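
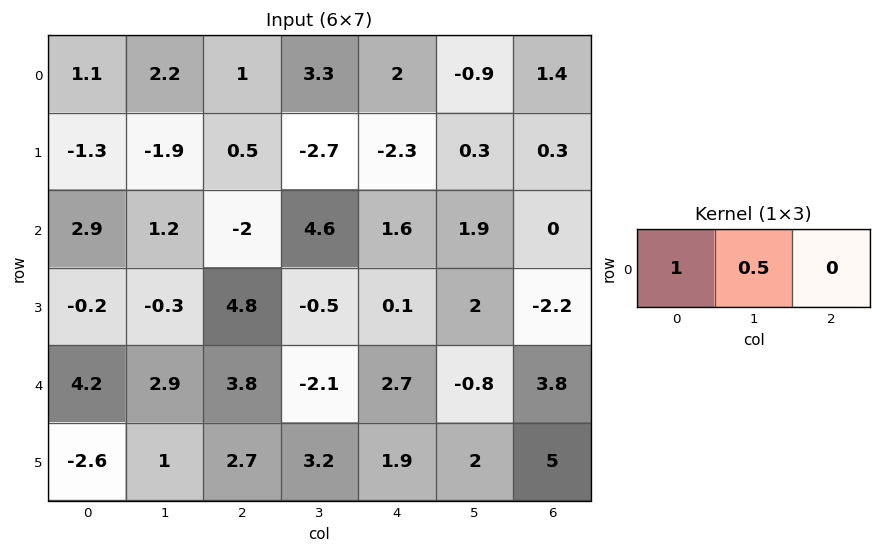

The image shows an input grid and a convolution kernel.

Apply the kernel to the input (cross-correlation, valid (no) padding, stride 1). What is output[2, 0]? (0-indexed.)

The receptive field on the input at this output position is [2.9 1.2 -2]. Elementwise product with the kernel and sum: 2.9·1 + 1.2·0.5.

3.5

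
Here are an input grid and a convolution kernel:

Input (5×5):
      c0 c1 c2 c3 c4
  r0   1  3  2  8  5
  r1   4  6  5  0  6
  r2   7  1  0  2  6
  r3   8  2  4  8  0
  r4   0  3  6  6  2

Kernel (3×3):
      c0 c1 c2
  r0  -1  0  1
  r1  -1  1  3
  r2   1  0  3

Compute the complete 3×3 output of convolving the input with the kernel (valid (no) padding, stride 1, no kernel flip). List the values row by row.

25 11 34
15 25 25
17 48 22

Output[0,0]: The receptive field on the input at this output position is [1 3 2 / 4 6 5 / 7 1 0]. Elementwise product with the kernel and sum: 1·-1 + 2·1 + 4·-1 + 6·1 + 5·3 + 7·1 + 0·3.
Output[0,1]: The receptive field on the input at this output position is [3 2 8 / 6 5 0 / 1 0 2]. Elementwise product with the kernel and sum: 3·-1 + 8·1 + 6·-1 + 5·1 + 0·3 + 1·1 + 2·3.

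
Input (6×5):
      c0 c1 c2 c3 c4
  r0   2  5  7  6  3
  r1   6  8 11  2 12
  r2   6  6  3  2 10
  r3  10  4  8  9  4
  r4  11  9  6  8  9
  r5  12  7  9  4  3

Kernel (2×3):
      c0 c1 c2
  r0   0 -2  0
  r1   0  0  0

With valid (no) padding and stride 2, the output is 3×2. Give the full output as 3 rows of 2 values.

-10 -12
-12 -4
-18 -16

Output[0,0]: The receptive field on the input at this output position is [2 5 7 / 6 8 11]. Elementwise product with the kernel and sum: 5·-2.
Output[0,1]: The receptive field on the input at this output position is [7 6 3 / 11 2 12]. Elementwise product with the kernel and sum: 6·-2.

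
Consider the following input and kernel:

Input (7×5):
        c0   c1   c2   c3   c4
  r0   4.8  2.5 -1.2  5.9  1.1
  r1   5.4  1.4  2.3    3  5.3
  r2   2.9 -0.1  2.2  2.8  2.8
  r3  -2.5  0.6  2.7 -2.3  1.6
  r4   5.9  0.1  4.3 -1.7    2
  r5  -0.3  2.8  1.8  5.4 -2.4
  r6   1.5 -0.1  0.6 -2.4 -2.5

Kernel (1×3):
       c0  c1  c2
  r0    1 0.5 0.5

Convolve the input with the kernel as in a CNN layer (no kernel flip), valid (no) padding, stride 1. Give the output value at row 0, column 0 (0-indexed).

5.45

The receptive field on the input at this output position is [4.8 2.5 -1.2]. Elementwise product with the kernel and sum: 4.8·1 + 2.5·0.5 + -1.2·0.5.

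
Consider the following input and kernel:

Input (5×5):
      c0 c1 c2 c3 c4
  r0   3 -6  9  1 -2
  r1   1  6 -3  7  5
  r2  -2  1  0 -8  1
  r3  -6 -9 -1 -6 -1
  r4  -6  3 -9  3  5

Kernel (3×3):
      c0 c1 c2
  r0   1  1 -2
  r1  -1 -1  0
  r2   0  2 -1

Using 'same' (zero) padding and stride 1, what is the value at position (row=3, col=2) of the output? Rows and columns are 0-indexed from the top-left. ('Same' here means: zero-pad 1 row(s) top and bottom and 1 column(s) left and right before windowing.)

6

The receptive field on the zero-padded input at this output position is [1 0 -8 / -9 -1 -6 / 3 -9 3]. Elementwise product with the kernel and sum: 1·1 + 0·1 + -8·-2 + -9·-1 + -1·-1 + -9·2 + 3·-1.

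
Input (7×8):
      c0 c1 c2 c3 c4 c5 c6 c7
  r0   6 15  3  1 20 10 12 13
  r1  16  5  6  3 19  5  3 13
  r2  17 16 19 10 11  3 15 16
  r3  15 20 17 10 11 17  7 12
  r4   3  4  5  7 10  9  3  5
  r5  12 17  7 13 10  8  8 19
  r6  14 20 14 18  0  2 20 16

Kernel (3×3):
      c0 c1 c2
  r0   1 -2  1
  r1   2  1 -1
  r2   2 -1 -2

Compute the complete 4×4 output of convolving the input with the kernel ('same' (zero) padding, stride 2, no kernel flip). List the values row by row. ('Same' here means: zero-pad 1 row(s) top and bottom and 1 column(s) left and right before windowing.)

Output[0,0]: The receptive field on the zero-padded input at this output position is [0 0 0 / 0 6 15 / 0 16 5]. Elementwise product with the kernel and sum: 0·1 + 0·-2 + 0·1 + 0·2 + 6·1 + 15·-1 + 0·2 + 16·-1 + 5·-2.

-35 30 -11 0
-81 40 -27 20
-57 3 20 1
-13 52 35 19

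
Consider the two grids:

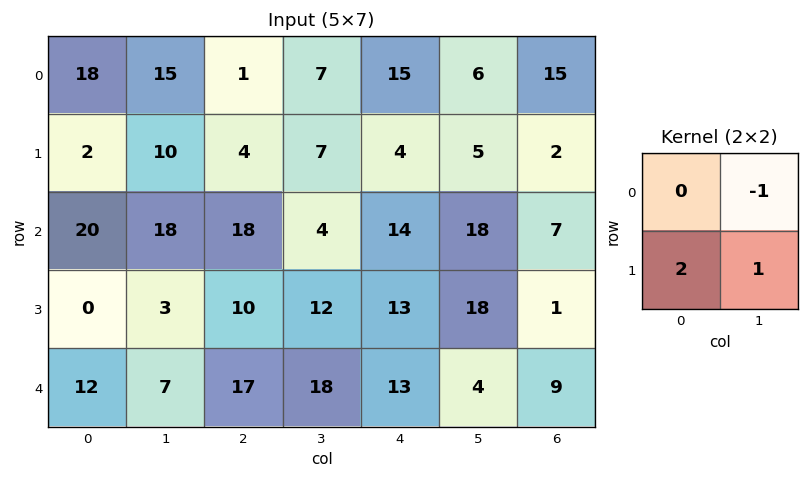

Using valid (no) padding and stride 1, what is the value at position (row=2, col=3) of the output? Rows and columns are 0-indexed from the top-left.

23

The receptive field on the input at this output position is [4 14 / 12 13]. Elementwise product with the kernel and sum: 14·-1 + 12·2 + 13·1.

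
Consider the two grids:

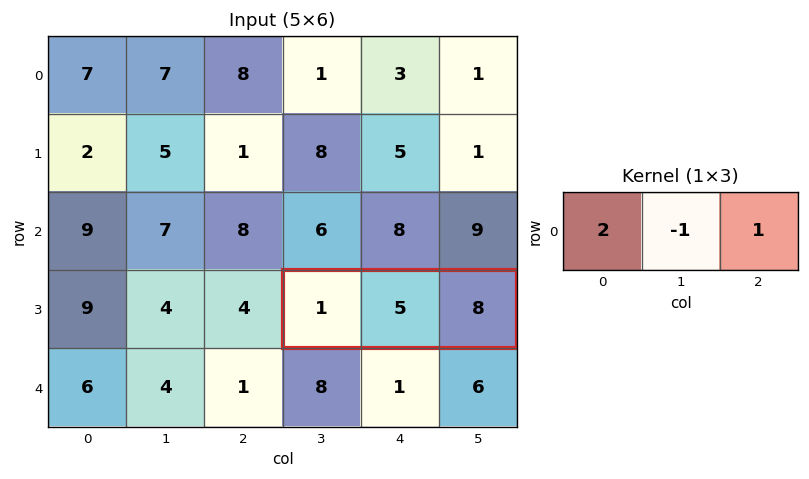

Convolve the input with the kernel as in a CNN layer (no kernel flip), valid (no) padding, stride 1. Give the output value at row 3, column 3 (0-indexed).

The receptive field on the input at this output position is [1 5 8]. Elementwise product with the kernel and sum: 1·2 + 5·-1 + 8·1.

5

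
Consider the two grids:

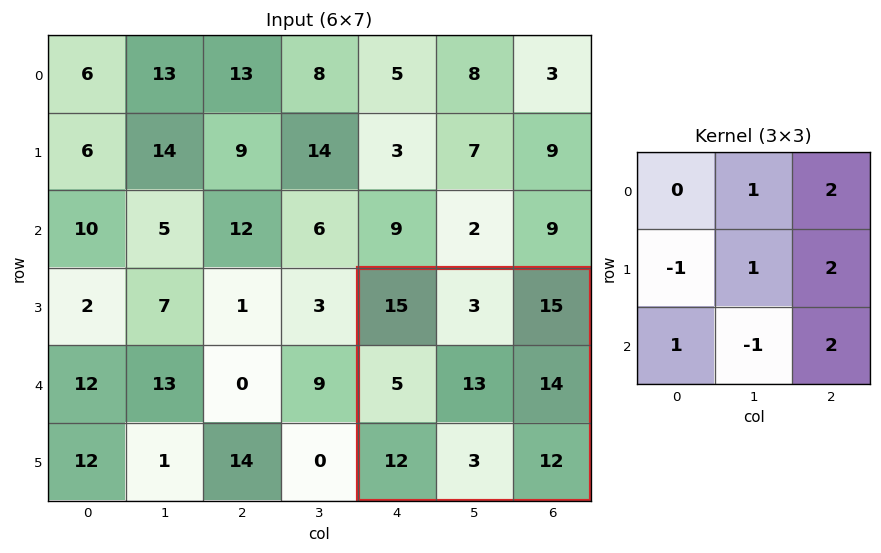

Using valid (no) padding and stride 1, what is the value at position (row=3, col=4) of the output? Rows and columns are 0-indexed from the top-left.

102

The receptive field on the input at this output position is [15 3 15 / 5 13 14 / 12 3 12]. Elementwise product with the kernel and sum: 3·1 + 15·2 + 5·-1 + 13·1 + 14·2 + 12·1 + 3·-1 + 12·2.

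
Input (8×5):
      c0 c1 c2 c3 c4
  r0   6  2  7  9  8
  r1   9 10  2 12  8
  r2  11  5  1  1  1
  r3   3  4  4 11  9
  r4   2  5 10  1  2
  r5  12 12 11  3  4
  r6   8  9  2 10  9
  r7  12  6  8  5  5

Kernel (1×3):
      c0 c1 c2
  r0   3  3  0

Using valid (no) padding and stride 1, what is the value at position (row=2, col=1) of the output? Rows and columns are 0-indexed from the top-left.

18

The receptive field on the input at this output position is [5 1 1]. Elementwise product with the kernel and sum: 5·3 + 1·3.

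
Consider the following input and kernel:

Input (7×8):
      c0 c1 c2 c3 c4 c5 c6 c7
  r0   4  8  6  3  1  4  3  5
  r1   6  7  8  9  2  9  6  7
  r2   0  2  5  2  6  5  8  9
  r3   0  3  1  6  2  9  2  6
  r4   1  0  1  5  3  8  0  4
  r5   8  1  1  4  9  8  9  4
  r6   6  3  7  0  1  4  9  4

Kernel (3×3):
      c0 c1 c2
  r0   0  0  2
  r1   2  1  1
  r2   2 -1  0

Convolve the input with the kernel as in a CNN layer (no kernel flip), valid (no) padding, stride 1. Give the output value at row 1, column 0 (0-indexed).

20

The receptive field on the input at this output position is [6 7 8 / 0 2 5 / 0 3 1]. Elementwise product with the kernel and sum: 8·2 + 0·2 + 2·1 + 5·1 + 0·2 + 3·-1.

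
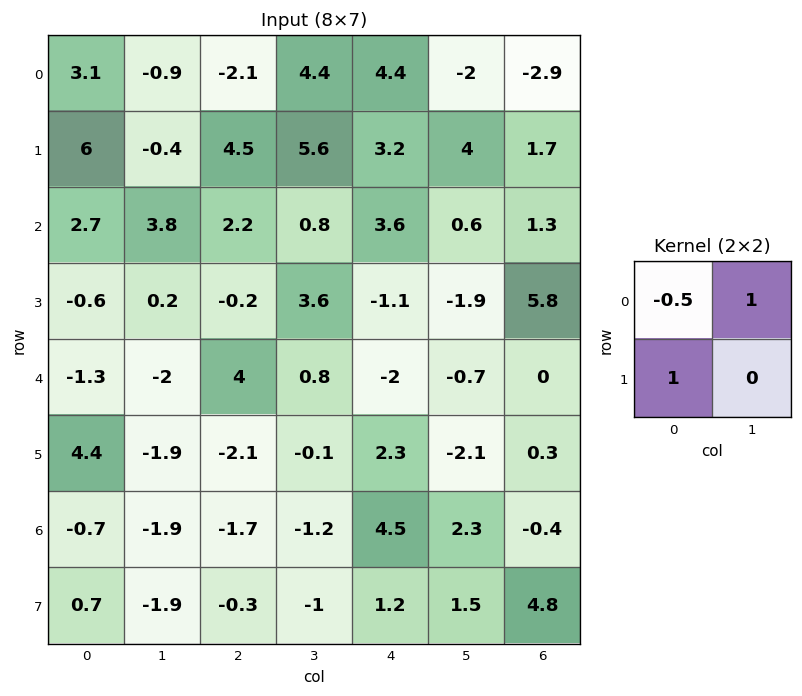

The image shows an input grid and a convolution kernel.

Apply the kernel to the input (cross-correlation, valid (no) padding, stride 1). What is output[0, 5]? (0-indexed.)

The receptive field on the input at this output position is [-2 -2.9 / 4 1.7]. Elementwise product with the kernel and sum: -2·-0.5 + -2.9·1 + 4·1.

2.1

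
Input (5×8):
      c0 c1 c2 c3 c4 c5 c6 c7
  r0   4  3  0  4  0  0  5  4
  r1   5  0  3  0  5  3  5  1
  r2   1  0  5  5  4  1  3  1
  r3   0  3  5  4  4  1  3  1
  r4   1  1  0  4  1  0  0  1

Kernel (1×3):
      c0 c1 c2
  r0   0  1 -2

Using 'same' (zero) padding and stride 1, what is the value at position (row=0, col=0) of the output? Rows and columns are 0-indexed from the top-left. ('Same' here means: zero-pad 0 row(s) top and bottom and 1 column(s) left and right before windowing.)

The receptive field on the zero-padded input at this output position is [0 4 3]. Elementwise product with the kernel and sum: 4·1 + 3·-2.

-2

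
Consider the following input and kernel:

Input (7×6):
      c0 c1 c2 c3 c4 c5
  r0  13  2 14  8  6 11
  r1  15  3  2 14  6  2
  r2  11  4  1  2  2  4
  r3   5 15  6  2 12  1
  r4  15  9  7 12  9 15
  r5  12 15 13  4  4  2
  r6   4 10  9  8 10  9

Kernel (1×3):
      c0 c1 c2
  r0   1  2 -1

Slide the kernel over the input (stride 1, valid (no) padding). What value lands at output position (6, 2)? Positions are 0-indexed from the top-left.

15

The receptive field on the input at this output position is [9 8 10]. Elementwise product with the kernel and sum: 9·1 + 8·2 + 10·-1.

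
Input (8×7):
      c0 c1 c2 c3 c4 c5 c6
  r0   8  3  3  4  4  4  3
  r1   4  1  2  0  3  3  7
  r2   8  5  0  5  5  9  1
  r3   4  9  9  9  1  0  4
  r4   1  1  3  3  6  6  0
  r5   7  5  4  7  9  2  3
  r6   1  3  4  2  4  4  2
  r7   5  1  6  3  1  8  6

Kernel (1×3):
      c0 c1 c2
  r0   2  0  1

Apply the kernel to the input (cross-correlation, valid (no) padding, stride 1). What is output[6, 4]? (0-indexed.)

The receptive field on the input at this output position is [4 4 2]. Elementwise product with the kernel and sum: 4·2 + 2·1.

10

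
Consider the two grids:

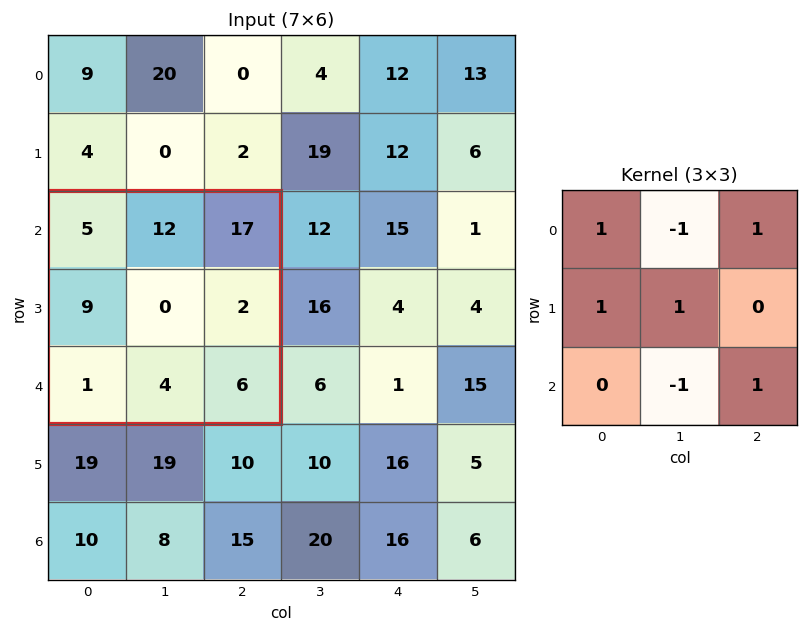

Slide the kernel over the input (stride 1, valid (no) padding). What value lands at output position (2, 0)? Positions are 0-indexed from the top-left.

21

The receptive field on the input at this output position is [5 12 17 / 9 0 2 / 1 4 6]. Elementwise product with the kernel and sum: 5·1 + 12·-1 + 17·1 + 9·1 + 0·1 + 4·-1 + 6·1.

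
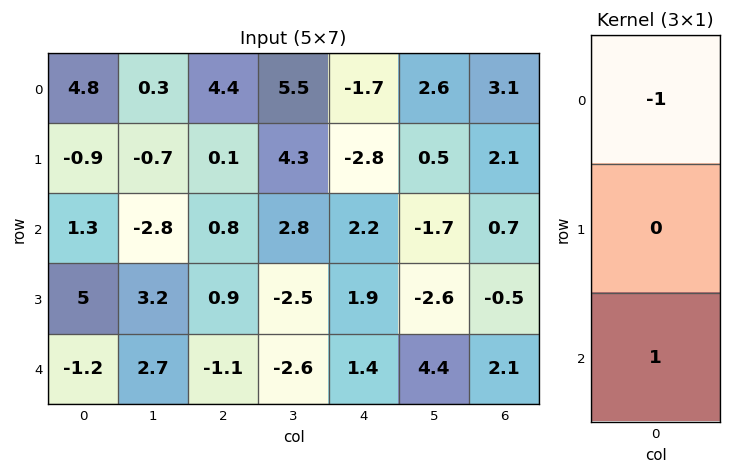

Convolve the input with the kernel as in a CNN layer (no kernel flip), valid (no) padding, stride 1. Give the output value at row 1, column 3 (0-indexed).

-6.8

The receptive field on the input at this output position is [4.3 / 2.8 / -2.5]. Elementwise product with the kernel and sum: 4.3·-1 + -2.5·1.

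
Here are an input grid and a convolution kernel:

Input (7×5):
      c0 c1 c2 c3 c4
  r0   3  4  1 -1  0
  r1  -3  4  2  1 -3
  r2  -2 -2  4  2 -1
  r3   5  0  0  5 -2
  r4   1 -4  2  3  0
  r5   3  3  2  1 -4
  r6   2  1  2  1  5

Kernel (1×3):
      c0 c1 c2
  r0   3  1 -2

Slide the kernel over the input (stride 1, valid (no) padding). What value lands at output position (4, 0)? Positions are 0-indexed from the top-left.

-5

The receptive field on the input at this output position is [1 -4 2]. Elementwise product with the kernel and sum: 1·3 + -4·1 + 2·-2.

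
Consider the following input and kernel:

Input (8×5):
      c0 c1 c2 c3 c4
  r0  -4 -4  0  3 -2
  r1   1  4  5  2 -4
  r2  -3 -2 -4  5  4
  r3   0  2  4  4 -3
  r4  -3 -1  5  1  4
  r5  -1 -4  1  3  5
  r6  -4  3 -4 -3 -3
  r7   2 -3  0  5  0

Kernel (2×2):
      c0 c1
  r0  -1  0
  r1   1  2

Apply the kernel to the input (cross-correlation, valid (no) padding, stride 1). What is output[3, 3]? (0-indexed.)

The receptive field on the input at this output position is [4 -3 / 1 4]. Elementwise product with the kernel and sum: 4·-1 + 1·1 + 4·2.

5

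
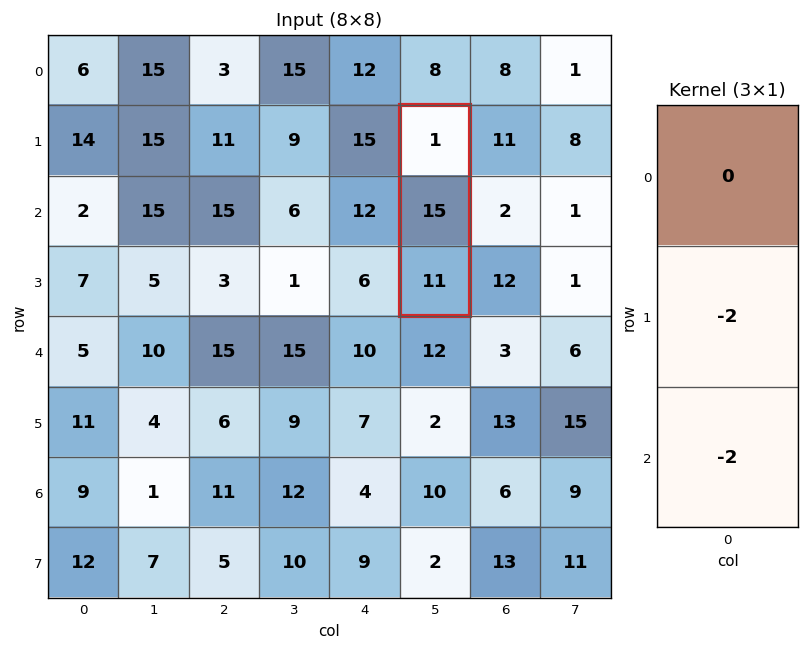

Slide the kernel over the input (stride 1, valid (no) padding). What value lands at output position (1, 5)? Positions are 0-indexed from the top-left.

-52

The receptive field on the input at this output position is [1 / 15 / 11]. Elementwise product with the kernel and sum: 15·-2 + 11·-2.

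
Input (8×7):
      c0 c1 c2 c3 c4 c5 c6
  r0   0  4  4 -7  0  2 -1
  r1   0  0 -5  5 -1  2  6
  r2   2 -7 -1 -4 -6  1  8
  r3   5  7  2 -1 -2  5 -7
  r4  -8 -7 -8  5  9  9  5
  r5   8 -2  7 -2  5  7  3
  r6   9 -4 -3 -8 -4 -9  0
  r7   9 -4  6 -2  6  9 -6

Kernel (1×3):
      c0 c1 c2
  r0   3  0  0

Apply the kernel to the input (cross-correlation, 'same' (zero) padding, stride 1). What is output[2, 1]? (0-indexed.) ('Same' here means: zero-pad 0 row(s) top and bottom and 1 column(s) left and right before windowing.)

The receptive field on the zero-padded input at this output position is [2 -7 -1]. Elementwise product with the kernel and sum: 2·3.

6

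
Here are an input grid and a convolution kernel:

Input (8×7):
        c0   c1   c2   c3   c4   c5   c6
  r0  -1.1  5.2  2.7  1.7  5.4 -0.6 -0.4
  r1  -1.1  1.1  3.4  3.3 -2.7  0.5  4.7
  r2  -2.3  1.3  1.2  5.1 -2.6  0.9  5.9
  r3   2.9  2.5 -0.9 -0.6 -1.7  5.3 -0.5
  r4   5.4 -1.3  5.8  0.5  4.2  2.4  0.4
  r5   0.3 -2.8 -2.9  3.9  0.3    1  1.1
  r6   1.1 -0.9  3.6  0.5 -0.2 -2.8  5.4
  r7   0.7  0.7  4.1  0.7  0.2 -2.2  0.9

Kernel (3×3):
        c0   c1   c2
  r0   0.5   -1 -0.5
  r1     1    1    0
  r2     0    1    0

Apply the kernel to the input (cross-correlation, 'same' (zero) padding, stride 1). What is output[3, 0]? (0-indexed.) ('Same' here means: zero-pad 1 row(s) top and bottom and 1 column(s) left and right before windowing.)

9.95

The receptive field on the zero-padded input at this output position is [0 -2.3 1.3 / 0 2.9 2.5 / 0 5.4 -1.3]. Elementwise product with the kernel and sum: 0·0.5 + -2.3·-1 + 1.3·-0.5 + 0·1 + 2.9·1 + 5.4·1.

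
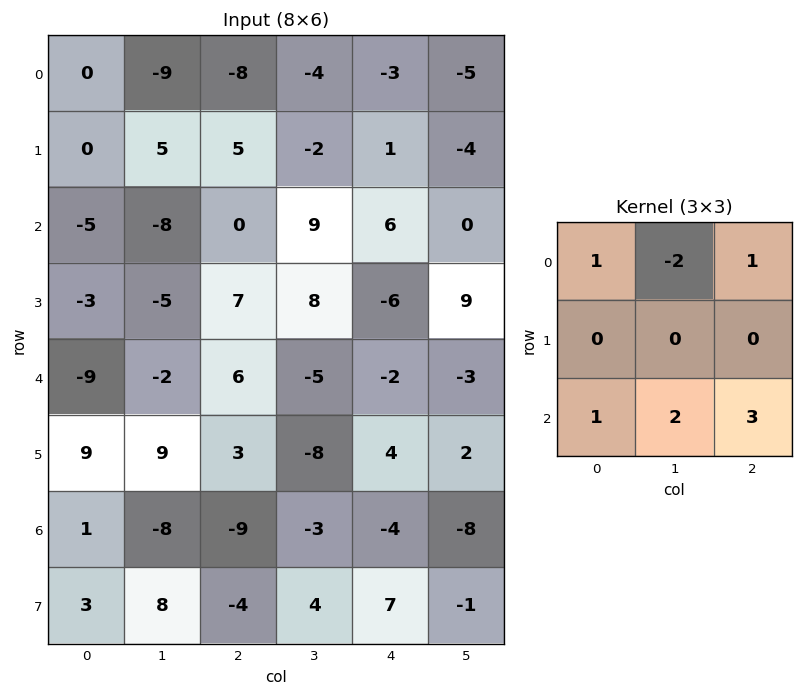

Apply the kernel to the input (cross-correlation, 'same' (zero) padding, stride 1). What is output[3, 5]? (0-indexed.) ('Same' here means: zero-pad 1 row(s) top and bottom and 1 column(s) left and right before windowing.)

-2

The receptive field on the zero-padded input at this output position is [6 0 0 / -6 9 0 / -2 -3 0]. Elementwise product with the kernel and sum: 6·1 + 0·-2 + 0·1 + -2·1 + -3·2 + 0·3.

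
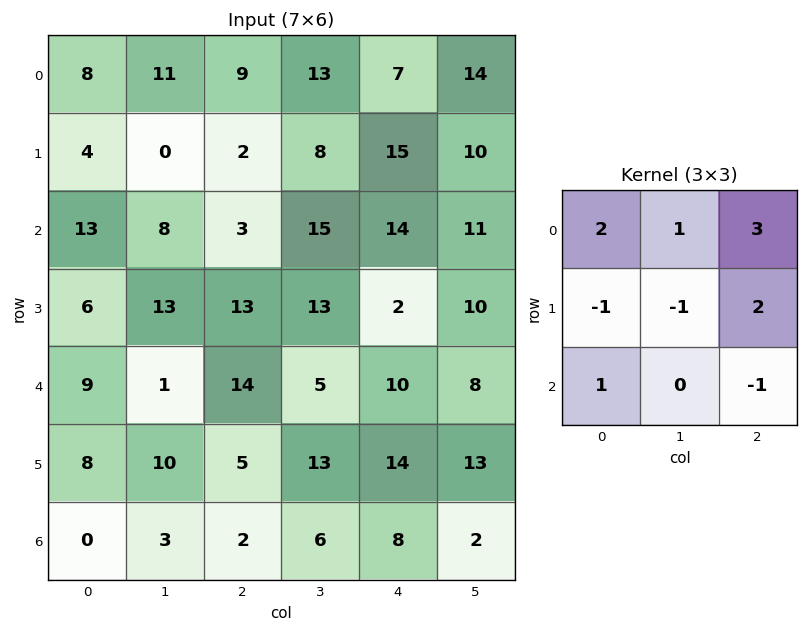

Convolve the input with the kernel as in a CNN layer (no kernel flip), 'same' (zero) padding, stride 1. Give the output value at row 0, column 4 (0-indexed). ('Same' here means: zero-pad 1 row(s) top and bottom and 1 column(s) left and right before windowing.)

6

The receptive field on the zero-padded input at this output position is [0 0 0 / 13 7 14 / 8 15 10]. Elementwise product with the kernel and sum: 0·2 + 0·1 + 0·3 + 13·-1 + 7·-1 + 14·2 + 8·1 + 10·-1.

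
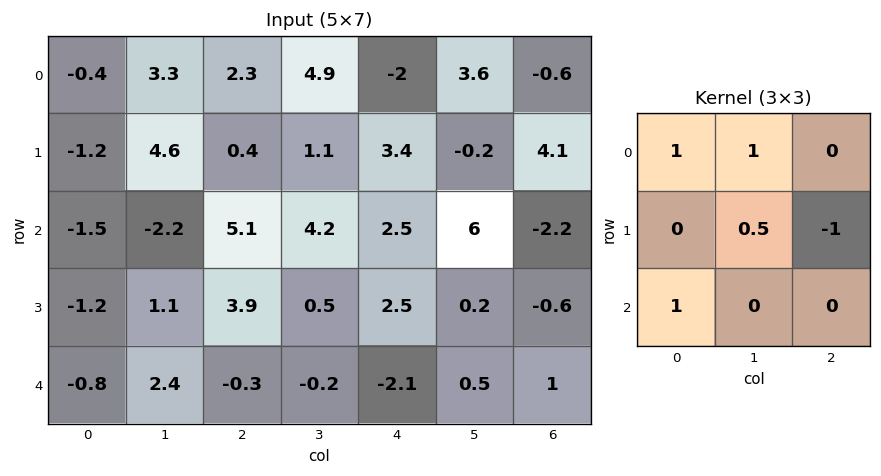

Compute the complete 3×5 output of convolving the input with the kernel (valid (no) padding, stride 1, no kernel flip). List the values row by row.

3.3 2.5 9.45 9 -0.1
-4 4.45 5 0.25 10.9
-7.85 6.75 6.75 7.55 7.1

Output[0,0]: The receptive field on the input at this output position is [-0.4 3.3 2.3 / -1.2 4.6 0.4 / -1.5 -2.2 5.1]. Elementwise product with the kernel and sum: -0.4·1 + 3.3·1 + 4.6·0.5 + 0.4·-1 + -1.5·1.
Output[0,1]: The receptive field on the input at this output position is [3.3 2.3 4.9 / 4.6 0.4 1.1 / -2.2 5.1 4.2]. Elementwise product with the kernel and sum: 3.3·1 + 2.3·1 + 0.4·0.5 + 1.1·-1 + -2.2·1.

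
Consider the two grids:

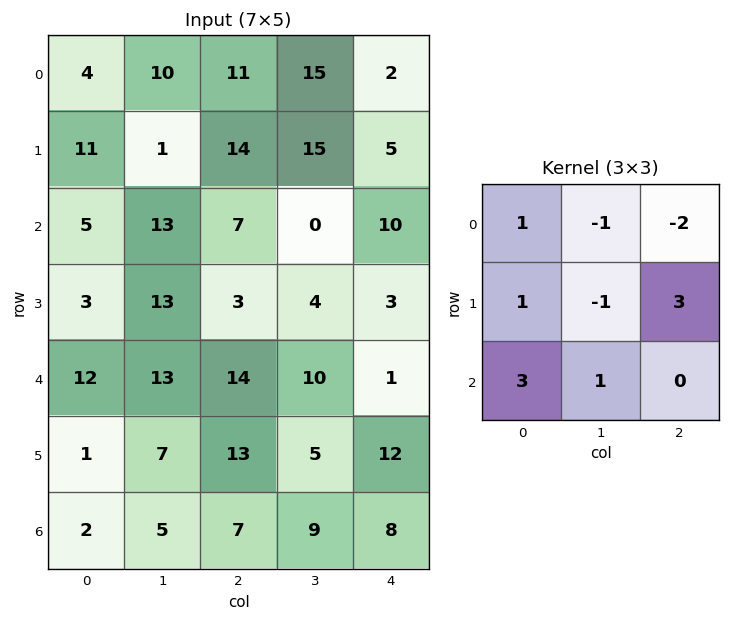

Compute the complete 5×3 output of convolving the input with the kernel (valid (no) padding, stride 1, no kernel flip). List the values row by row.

52 47 27
17 5 39
26 81 47
35 65 44
15 10 76

Output[0,0]: The receptive field on the input at this output position is [4 10 11 / 11 1 14 / 5 13 7]. Elementwise product with the kernel and sum: 4·1 + 10·-1 + 11·-2 + 11·1 + 1·-1 + 14·3 + 5·3 + 13·1.
Output[0,1]: The receptive field on the input at this output position is [10 11 15 / 1 14 15 / 13 7 0]. Elementwise product with the kernel and sum: 10·1 + 11·-1 + 15·-2 + 1·1 + 14·-1 + 15·3 + 13·3 + 7·1.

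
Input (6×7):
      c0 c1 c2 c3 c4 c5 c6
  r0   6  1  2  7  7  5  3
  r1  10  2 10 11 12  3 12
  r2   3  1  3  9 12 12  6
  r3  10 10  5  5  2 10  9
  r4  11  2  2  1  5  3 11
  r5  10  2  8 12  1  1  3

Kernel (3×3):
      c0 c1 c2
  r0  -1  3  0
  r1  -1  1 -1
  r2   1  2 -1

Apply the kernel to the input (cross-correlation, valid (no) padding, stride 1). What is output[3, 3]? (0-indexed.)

15

The receptive field on the input at this output position is [5 2 10 / 1 5 3 / 12 1 1]. Elementwise product with the kernel and sum: 5·-1 + 2·3 + 1·-1 + 5·1 + 3·-1 + 12·1 + 1·2 + 1·-1.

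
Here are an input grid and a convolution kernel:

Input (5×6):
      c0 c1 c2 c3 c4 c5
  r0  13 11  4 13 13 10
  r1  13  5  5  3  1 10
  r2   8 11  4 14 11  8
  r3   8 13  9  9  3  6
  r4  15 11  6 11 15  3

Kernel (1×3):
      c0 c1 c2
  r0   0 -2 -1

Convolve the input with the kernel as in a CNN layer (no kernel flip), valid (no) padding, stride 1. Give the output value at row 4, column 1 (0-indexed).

-23

The receptive field on the input at this output position is [11 6 11]. Elementwise product with the kernel and sum: 6·-2 + 11·-1.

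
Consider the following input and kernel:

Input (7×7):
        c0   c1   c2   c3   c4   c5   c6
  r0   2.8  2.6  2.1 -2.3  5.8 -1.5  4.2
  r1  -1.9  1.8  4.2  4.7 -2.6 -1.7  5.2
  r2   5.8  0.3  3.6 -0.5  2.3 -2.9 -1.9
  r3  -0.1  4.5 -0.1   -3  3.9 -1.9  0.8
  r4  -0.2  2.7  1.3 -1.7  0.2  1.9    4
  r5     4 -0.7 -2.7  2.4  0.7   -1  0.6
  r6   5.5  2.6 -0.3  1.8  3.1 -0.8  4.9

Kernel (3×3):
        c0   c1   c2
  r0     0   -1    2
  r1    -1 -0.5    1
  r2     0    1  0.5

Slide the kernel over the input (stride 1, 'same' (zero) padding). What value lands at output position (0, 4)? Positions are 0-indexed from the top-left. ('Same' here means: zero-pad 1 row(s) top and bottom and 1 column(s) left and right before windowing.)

-5.55

The receptive field on the zero-padded input at this output position is [0 0 0 / -2.3 5.8 -1.5 / 4.7 -2.6 -1.7]. Elementwise product with the kernel and sum: 0·-1 + 0·2 + -2.3·-1 + 5.8·-0.5 + -1.5·1 + -2.6·1 + -1.7·0.5.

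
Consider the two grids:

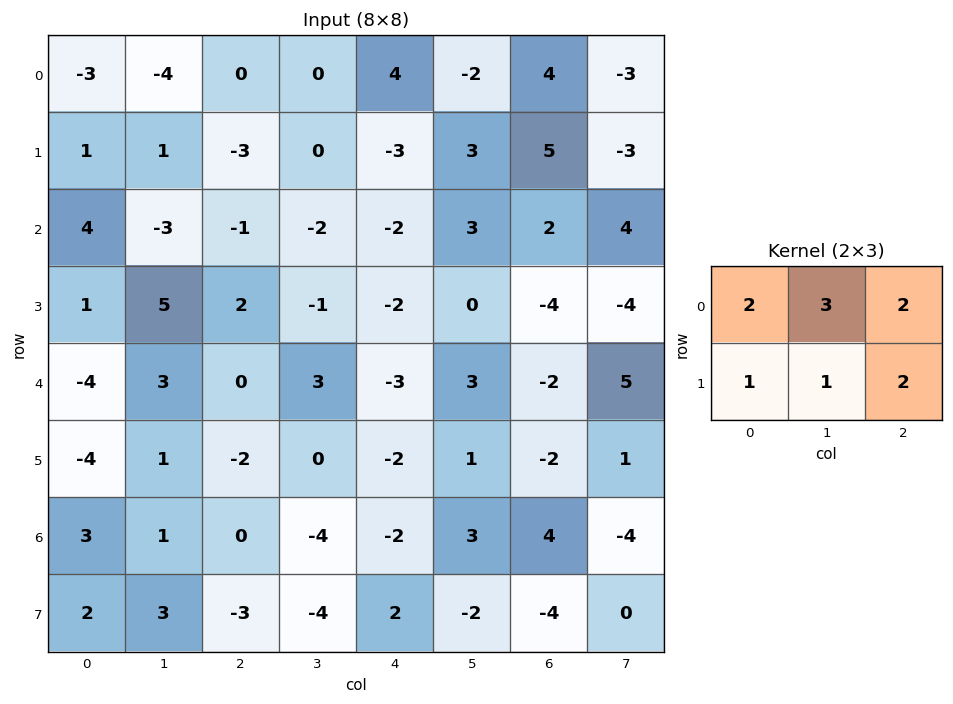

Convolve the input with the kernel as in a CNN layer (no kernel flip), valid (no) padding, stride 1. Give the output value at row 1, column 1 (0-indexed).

-15

The receptive field on the input at this output position is [1 -3 0 / -3 -1 -2]. Elementwise product with the kernel and sum: 1·2 + -3·3 + 0·2 + -3·1 + -1·1 + -2·2.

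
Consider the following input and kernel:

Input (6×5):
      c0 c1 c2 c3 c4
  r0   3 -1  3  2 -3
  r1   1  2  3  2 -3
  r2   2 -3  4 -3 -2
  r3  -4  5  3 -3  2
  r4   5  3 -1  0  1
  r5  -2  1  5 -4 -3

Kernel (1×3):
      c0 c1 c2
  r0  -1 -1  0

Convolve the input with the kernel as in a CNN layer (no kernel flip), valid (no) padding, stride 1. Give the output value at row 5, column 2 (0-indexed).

-1

The receptive field on the input at this output position is [5 -4 -3]. Elementwise product with the kernel and sum: 5·-1 + -4·-1.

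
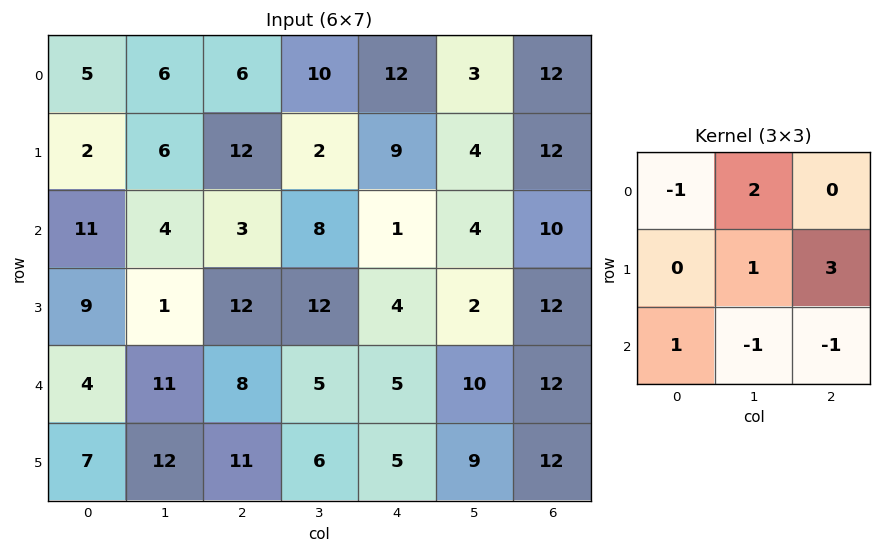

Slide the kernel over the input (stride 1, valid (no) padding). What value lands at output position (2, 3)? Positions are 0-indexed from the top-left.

The receptive field on the input at this output position is [8 1 4 / 12 4 2 / 5 5 10]. Elementwise product with the kernel and sum: 8·-1 + 1·2 + 4·1 + 2·3 + 5·1 + 5·-1 + 10·-1.

-6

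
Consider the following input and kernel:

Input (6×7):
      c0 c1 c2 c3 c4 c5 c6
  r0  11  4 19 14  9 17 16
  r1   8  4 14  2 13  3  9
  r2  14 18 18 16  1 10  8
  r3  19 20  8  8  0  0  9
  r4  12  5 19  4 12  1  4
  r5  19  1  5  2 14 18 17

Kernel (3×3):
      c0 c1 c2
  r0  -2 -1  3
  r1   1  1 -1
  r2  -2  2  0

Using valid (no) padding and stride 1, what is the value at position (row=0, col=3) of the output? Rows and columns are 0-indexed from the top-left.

The receptive field on the input at this output position is [14 9 17 / 2 13 3 / 16 1 10]. Elementwise product with the kernel and sum: 14·-2 + 9·-1 + 17·3 + 2·1 + 13·1 + 3·-1 + 16·-2 + 1·2.

-4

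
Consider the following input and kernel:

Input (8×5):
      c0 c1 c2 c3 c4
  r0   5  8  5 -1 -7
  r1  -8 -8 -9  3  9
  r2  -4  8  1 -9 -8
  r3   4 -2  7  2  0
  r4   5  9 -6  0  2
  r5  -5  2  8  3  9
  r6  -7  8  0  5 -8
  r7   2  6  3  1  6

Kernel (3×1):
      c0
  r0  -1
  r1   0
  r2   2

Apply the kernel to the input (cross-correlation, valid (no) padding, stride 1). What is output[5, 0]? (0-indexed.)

The receptive field on the input at this output position is [-5 / -7 / 2]. Elementwise product with the kernel and sum: -5·-1 + 2·2.

9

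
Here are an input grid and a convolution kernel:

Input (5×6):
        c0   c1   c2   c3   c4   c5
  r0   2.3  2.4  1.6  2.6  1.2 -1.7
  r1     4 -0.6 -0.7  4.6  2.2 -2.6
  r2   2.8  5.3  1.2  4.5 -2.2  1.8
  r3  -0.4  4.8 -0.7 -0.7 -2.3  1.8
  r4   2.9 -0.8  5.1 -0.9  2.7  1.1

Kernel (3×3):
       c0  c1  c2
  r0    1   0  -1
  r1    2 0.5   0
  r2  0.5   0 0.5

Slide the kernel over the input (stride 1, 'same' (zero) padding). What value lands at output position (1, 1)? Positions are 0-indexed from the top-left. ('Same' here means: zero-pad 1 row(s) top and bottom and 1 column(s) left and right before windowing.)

The receptive field on the zero-padded input at this output position is [2.3 2.4 1.6 / 4 -0.6 -0.7 / 2.8 5.3 1.2]. Elementwise product with the kernel and sum: 2.3·1 + 1.6·-1 + 4·2 + -0.6·0.5 + 2.8·0.5 + 1.2·0.5.

10.4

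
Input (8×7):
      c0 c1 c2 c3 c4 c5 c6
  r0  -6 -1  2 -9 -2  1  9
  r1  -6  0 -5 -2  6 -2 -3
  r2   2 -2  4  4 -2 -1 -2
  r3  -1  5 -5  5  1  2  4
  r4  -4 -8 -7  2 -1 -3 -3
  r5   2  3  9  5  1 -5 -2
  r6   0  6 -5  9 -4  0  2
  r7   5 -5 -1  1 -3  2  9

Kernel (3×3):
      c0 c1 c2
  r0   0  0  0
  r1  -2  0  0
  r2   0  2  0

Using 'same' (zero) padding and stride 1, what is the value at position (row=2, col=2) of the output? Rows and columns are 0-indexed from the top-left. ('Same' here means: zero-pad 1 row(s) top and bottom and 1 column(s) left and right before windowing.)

The receptive field on the zero-padded input at this output position is [0 -5 -2 / -2 4 4 / 5 -5 5]. Elementwise product with the kernel and sum: -2·-2 + -5·2.

-6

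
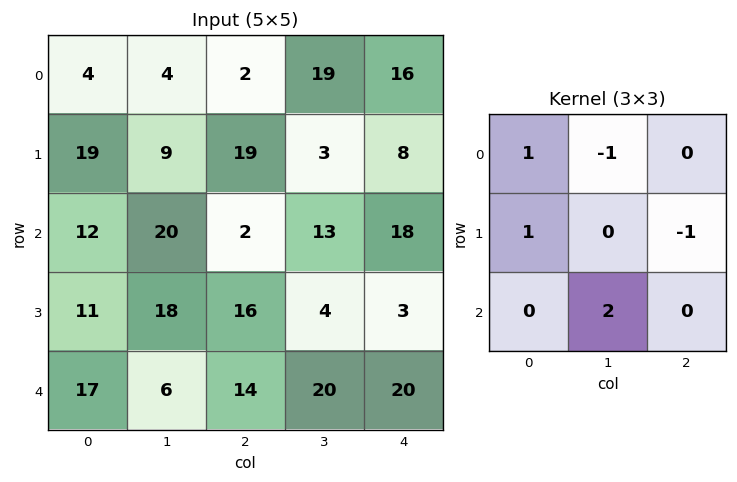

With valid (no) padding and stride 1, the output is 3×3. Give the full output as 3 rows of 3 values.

Output[0,0]: The receptive field on the input at this output position is [4 4 2 / 19 9 19 / 12 20 2]. Elementwise product with the kernel and sum: 4·1 + 4·-1 + 19·1 + 19·-1 + 20·2.

40 12 20
56 29 8
-1 60 42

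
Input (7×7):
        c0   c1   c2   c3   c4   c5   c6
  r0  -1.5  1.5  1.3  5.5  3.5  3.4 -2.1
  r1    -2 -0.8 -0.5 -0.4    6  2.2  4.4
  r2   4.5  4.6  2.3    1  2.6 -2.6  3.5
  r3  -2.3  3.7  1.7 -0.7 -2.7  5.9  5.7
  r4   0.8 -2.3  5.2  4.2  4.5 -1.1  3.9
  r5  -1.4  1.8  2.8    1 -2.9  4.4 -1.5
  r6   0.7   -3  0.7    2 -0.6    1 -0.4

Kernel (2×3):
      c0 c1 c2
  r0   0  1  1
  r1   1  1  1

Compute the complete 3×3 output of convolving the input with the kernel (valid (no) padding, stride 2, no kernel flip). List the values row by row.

Output[0,0]: The receptive field on the input at this output position is [-1.5 1.5 1.3 / -2 -0.8 -0.5]. Elementwise product with the kernel and sum: 1.5·1 + 1.3·1 + -2·1 + -0.8·1 + -0.5·1.
Output[0,1]: The receptive field on the input at this output position is [1.3 5.5 3.5 / -0.5 -0.4 6]. Elementwise product with the kernel and sum: 5.5·1 + 3.5·1 + -0.5·1 + -0.4·1 + 6·1.

-0.5 14.1 13.9
10 1.9 9.8
6.1 9.6 2.8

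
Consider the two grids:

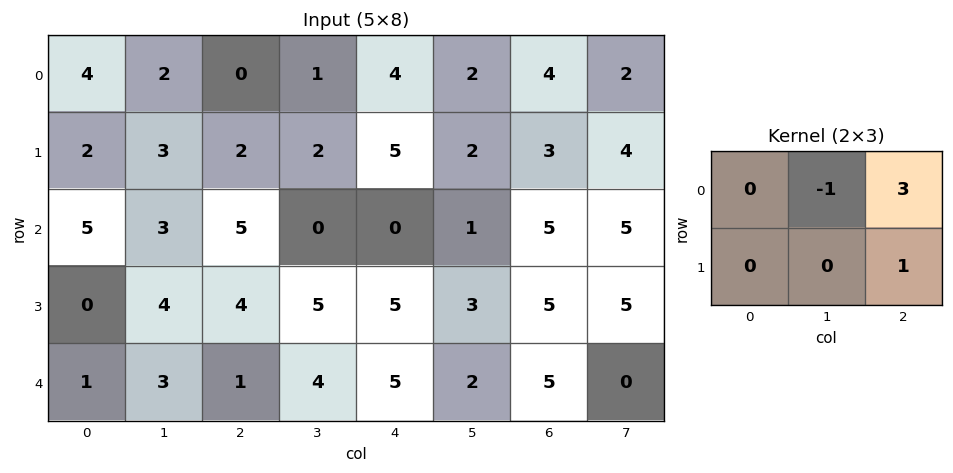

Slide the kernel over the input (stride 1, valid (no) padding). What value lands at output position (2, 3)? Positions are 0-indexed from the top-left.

The receptive field on the input at this output position is [0 0 1 / 5 5 3]. Elementwise product with the kernel and sum: 0·-1 + 1·3 + 3·1.

6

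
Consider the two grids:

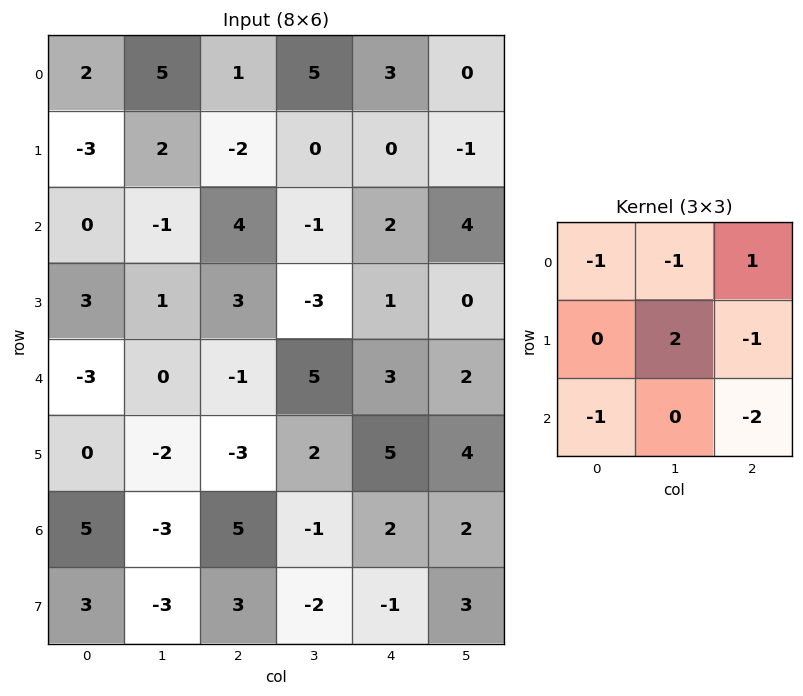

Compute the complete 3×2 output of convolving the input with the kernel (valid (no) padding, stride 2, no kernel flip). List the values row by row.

Output[0,0]: The receptive field on the input at this output position is [2 5 1 / -3 2 -2 / 0 -1 4]. Elementwise product with the kernel and sum: 2·-1 + 5·-1 + 1·1 + 2·2 + -2·-1 + 0·-1 + 4·-2.

-8 -11
9 -13
-14 -11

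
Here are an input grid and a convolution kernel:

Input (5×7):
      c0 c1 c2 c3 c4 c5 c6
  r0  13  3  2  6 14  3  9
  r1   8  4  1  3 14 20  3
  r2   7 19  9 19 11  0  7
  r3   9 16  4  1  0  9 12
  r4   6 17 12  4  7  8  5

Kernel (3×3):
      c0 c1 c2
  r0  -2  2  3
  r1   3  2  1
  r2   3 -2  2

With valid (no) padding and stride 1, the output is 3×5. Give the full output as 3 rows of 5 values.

Output[0,0]: The receptive field on the input at this output position is [13 3 2 / 8 4 1 / 7 19 9]. Elementwise product with the kernel and sum: 13·-2 + 3·2 + 2·3 + 8·3 + 4·2 + 1·1 + 7·3 + 19·-2 + 9·2.
Output[0,1]: The receptive field on the input at this output position is [3 2 6 / 4 1 3 / 19 9 19]. Elementwise product with the kernel and sum: 3·-2 + 2·2 + 6·3 + 4·3 + 1·2 + 3·1 + 19·3 + 9·-2 + 19·2.

20 110 84 117 137
66 139 132 182 67
122 129 109 10 44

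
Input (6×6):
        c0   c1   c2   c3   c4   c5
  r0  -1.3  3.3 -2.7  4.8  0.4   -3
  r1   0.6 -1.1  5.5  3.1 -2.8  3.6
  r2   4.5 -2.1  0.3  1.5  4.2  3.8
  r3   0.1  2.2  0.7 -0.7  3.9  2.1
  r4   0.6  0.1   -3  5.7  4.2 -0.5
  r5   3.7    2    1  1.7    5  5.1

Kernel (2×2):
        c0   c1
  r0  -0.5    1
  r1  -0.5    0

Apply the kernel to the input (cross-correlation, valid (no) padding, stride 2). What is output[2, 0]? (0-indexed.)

The receptive field on the input at this output position is [0.6 0.1 / 3.7 2]. Elementwise product with the kernel and sum: 0.6·-0.5 + 0.1·1 + 3.7·-0.5.

-2.05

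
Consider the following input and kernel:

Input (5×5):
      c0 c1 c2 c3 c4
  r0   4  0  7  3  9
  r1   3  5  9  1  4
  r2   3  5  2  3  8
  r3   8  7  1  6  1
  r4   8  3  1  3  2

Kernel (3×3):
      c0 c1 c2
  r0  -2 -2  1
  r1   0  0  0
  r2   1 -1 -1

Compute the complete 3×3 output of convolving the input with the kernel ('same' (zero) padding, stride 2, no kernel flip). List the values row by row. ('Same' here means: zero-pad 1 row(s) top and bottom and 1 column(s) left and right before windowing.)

Output[0,0]: The receptive field on the zero-padded input at this output position is [0 0 0 / 0 4 0 / 0 3 5]. Elementwise product with the kernel and sum: 0·-2 + 0·-2 + 0·1 + 0·1 + 3·-1 + 5·-1.
Output[0,1]: The receptive field on the zero-padded input at this output position is [0 0 0 / 0 7 3 / 5 9 1]. Elementwise product with the kernel and sum: 0·-2 + 0·-2 + 0·1 + 5·1 + 9·-1 + 1·-1.

-8 -5 -3
-16 -27 -5
-9 -10 -14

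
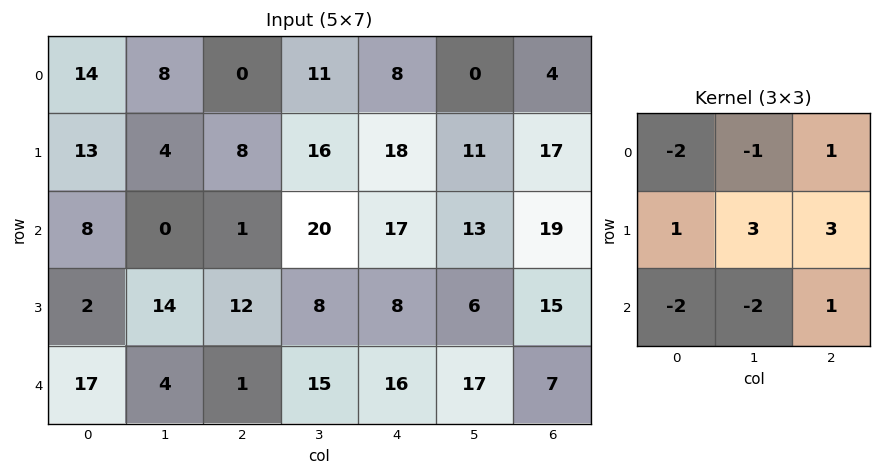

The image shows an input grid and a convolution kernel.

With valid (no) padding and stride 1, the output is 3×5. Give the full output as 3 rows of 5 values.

Output[0,0]: The receptive field on the input at this output position is [14 8 0 / 13 4 8 / 8 0 1]. Elementwise product with the kernel and sum: 14·-2 + 8·-1 + 0·1 + 13·1 + 4·3 + 8·3 + 8·-2 + 0·-2 + 1·1.

-2 89 82 12 49
-31 19 66 45 70
24 98 39 -39 -16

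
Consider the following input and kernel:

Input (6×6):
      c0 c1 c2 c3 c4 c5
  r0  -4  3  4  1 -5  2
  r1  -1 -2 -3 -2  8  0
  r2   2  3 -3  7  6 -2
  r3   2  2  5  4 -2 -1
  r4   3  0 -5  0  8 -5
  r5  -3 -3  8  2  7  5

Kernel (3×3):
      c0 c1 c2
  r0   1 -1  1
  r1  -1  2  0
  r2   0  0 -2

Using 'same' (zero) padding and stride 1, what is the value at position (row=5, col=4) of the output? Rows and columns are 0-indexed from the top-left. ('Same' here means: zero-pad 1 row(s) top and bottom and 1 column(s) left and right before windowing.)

The receptive field on the zero-padded input at this output position is [0 8 -5 / 2 7 5 / 0 0 0]. Elementwise product with the kernel and sum: 0·1 + 8·-1 + -5·1 + 2·-1 + 7·2 + 0·-2.

-1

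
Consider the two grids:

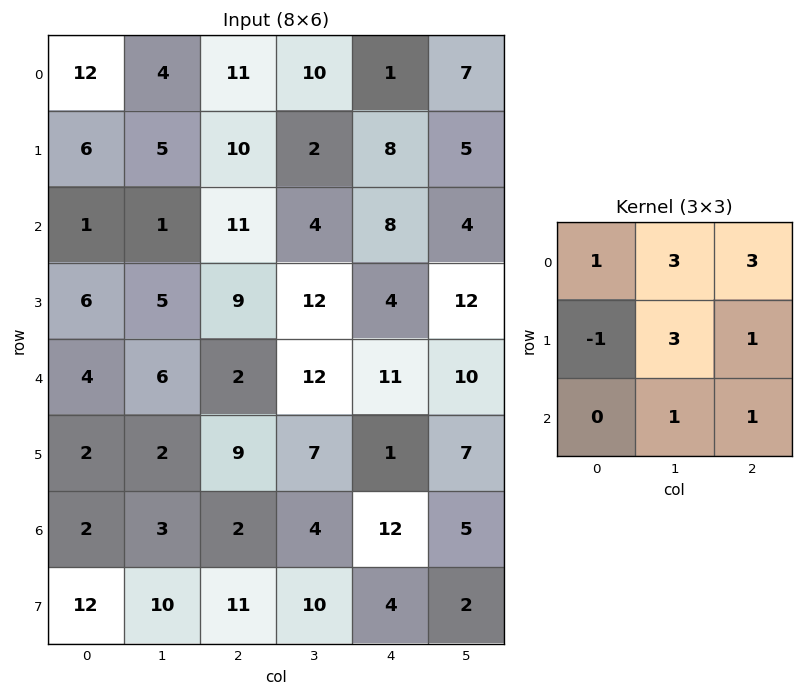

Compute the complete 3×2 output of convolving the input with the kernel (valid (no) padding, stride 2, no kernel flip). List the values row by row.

88 60
63 101
46 100

Output[0,0]: The receptive field on the input at this output position is [12 4 11 / 6 5 10 / 1 1 11]. Elementwise product with the kernel and sum: 12·1 + 4·3 + 11·3 + 6·-1 + 5·3 + 10·1 + 1·1 + 11·1.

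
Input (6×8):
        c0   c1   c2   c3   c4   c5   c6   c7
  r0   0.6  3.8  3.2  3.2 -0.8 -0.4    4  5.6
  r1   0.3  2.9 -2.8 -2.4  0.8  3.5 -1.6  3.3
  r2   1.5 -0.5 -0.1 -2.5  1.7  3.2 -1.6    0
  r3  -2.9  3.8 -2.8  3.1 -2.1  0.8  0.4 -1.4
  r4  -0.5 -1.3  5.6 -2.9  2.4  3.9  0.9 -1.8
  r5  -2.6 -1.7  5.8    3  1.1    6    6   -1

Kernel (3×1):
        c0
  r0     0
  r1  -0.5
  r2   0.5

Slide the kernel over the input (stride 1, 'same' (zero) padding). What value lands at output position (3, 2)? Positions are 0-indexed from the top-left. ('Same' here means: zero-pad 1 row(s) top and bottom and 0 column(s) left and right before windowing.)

4.2

The receptive field on the zero-padded input at this output position is [-0.1 / -2.8 / 5.6]. Elementwise product with the kernel and sum: -2.8·-0.5 + 5.6·0.5.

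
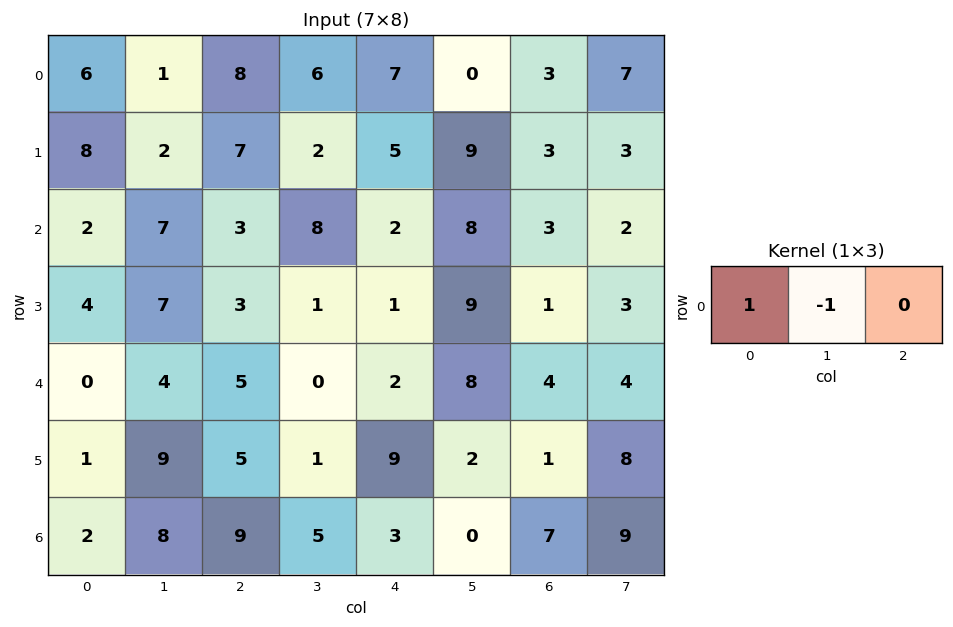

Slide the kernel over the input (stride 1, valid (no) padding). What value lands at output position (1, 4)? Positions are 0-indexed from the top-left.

The receptive field on the input at this output position is [5 9 3]. Elementwise product with the kernel and sum: 5·1 + 9·-1.

-4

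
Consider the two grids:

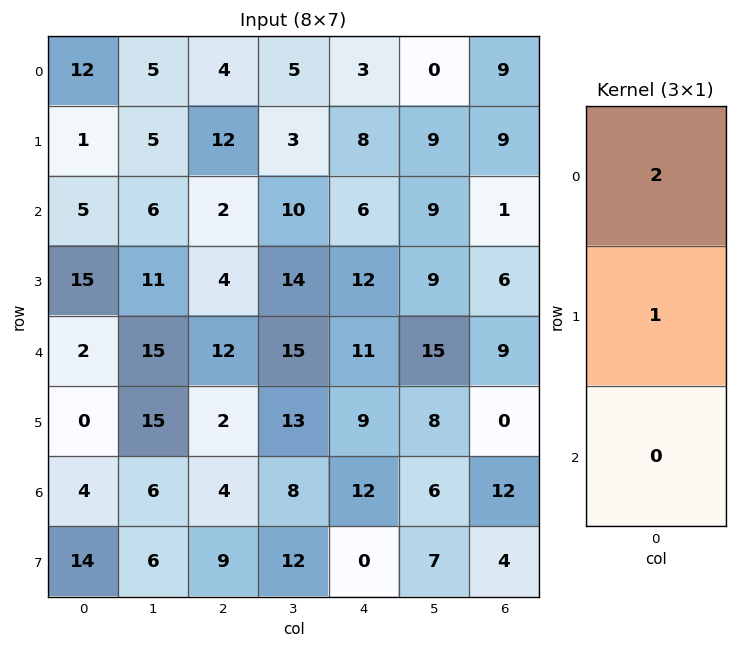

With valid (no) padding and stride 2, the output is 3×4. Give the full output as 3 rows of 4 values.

25 20 14 27
25 8 24 8
4 26 31 18

Output[0,0]: The receptive field on the input at this output position is [12 / 1 / 5]. Elementwise product with the kernel and sum: 12·2 + 1·1.
Output[0,1]: The receptive field on the input at this output position is [4 / 12 / 2]. Elementwise product with the kernel and sum: 4·2 + 12·1.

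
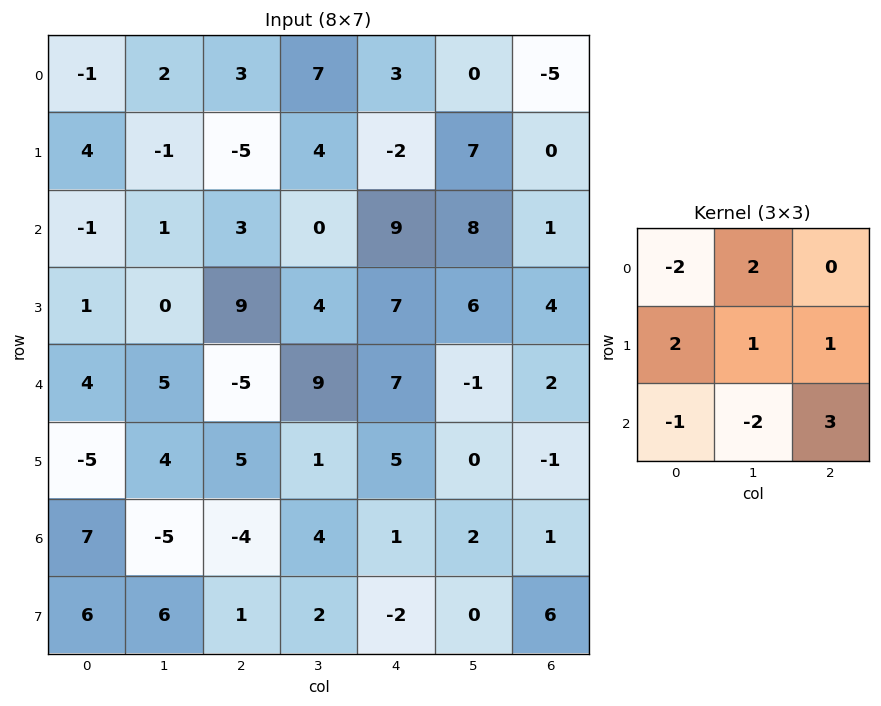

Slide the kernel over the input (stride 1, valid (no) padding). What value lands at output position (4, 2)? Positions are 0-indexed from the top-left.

The receptive field on the input at this output position is [-5 9 7 / 5 1 5 / -4 4 1]. Elementwise product with the kernel and sum: -5·-2 + 9·2 + 5·2 + 1·1 + 5·1 + -4·-1 + 4·-2 + 1·3.

43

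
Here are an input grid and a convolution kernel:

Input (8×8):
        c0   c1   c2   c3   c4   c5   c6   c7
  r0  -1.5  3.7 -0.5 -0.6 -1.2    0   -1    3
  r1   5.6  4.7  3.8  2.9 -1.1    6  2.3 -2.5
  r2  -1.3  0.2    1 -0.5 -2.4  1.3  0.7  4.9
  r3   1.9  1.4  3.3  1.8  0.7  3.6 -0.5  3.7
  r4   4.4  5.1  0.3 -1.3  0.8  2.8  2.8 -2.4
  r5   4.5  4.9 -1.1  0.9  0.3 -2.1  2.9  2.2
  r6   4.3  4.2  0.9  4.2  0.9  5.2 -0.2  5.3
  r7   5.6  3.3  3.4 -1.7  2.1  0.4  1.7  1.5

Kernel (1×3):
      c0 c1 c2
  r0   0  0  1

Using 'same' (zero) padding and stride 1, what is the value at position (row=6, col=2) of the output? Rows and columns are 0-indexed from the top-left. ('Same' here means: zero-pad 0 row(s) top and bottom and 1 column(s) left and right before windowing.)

4.2

The receptive field on the zero-padded input at this output position is [4.2 0.9 4.2]. Elementwise product with the kernel and sum: 4.2·1.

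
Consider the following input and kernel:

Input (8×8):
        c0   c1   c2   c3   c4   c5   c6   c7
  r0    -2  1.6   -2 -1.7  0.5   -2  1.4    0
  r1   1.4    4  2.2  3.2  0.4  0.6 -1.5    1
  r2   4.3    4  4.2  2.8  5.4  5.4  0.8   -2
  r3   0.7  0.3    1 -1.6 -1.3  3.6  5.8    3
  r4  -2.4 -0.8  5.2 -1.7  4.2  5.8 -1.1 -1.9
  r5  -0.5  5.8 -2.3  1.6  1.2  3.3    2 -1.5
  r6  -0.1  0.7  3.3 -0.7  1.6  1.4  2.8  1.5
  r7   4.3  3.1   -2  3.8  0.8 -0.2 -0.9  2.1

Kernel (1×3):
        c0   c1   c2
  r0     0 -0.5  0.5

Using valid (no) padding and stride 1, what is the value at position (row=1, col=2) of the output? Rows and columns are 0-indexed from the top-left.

-1.4

The receptive field on the input at this output position is [2.2 3.2 0.4]. Elementwise product with the kernel and sum: 3.2·-0.5 + 0.4·0.5.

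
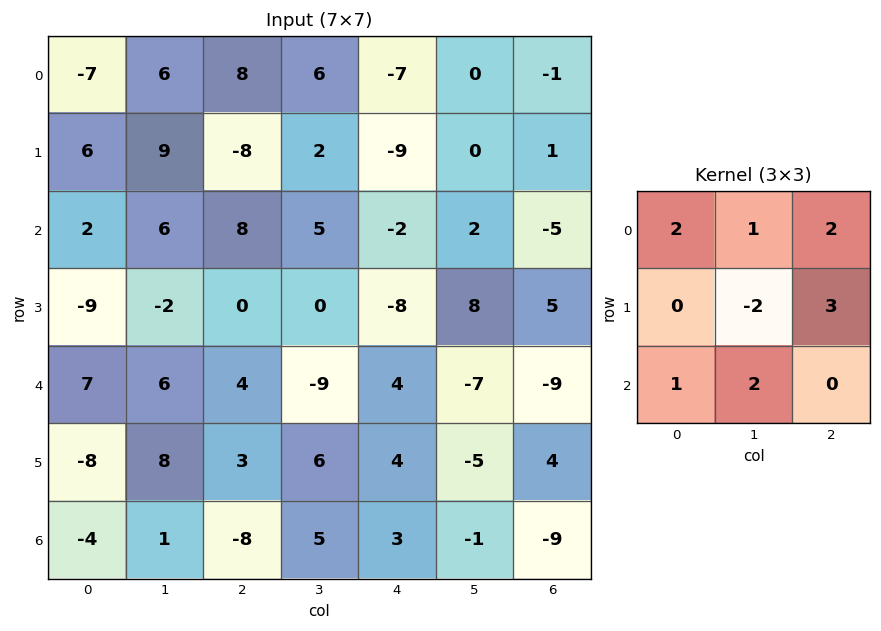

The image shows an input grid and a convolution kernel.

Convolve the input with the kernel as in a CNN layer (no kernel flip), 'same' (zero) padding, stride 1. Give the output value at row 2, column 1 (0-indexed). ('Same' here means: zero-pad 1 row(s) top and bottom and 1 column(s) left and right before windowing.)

The receptive field on the zero-padded input at this output position is [6 9 -8 / 2 6 8 / -9 -2 0]. Elementwise product with the kernel and sum: 6·2 + 9·1 + -8·2 + 6·-2 + 8·3 + -9·1 + -2·2.

4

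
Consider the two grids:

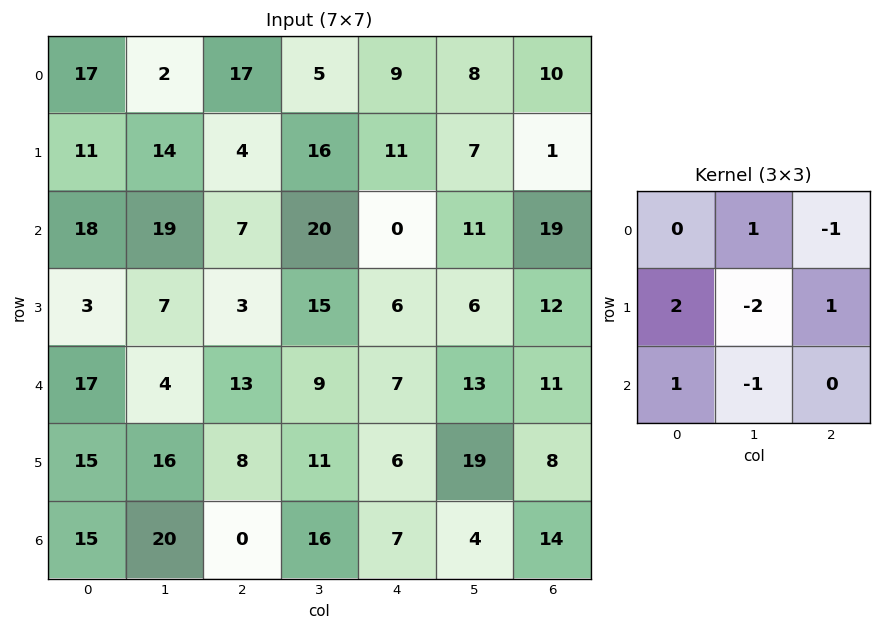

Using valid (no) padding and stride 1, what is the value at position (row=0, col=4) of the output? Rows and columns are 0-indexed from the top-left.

The receptive field on the input at this output position is [9 8 10 / 11 7 1 / 0 11 19]. Elementwise product with the kernel and sum: 8·1 + 10·-1 + 11·2 + 7·-2 + 1·1 + 0·1 + 11·-1.

-4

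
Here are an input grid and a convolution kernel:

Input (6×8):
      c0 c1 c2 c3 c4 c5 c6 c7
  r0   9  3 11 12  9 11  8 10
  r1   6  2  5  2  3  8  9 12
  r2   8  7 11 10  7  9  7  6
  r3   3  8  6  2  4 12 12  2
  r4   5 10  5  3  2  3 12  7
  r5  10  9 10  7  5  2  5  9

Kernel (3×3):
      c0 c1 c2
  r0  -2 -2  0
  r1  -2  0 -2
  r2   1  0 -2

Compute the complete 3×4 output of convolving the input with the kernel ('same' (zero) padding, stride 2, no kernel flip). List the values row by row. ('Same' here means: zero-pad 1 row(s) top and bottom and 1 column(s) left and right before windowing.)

Output[0,0]: The receptive field on the zero-padded input at this output position is [0 0 0 / 0 9 3 / 0 6 2]. Elementwise product with the kernel and sum: 0·-2 + 0·-2 + 0·-2 + 3·-2 + 0·1 + 2·-2.

-10 -32 -60 -58
-42 -44 -70 -56
-44 -59 -21 -84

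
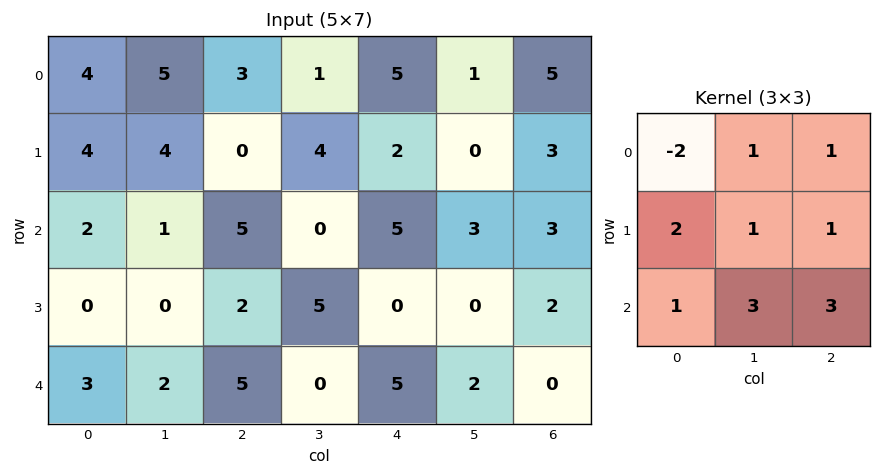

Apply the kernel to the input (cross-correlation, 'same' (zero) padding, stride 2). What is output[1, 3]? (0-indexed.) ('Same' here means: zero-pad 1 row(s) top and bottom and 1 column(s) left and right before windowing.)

The receptive field on the zero-padded input at this output position is [0 3 0 / 3 3 0 / 0 2 0]. Elementwise product with the kernel and sum: 0·-2 + 3·1 + 0·1 + 3·2 + 3·1 + 0·1 + 0·1 + 2·3 + 0·3.

18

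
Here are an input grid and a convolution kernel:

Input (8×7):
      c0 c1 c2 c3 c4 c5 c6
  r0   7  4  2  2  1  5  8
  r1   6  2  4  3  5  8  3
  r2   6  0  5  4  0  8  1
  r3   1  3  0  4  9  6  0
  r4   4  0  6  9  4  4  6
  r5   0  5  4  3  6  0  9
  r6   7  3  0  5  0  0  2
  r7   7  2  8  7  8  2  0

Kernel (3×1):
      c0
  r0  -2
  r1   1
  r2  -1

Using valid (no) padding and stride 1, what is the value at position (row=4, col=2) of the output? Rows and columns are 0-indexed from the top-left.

-8

The receptive field on the input at this output position is [6 / 4 / 0]. Elementwise product with the kernel and sum: 6·-2 + 4·1 + 0·-1.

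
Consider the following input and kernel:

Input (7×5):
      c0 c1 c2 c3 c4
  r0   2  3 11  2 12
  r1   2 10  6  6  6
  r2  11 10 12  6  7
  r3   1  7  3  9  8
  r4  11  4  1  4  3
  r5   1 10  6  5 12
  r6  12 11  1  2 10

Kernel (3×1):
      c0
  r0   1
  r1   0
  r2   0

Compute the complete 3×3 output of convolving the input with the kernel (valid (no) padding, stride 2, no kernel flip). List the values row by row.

Output[0,0]: The receptive field on the input at this output position is [2 / 2 / 11]. Elementwise product with the kernel and sum: 2·1.
Output[0,1]: The receptive field on the input at this output position is [11 / 6 / 12]. Elementwise product with the kernel and sum: 11·1.

2 11 12
11 12 7
11 1 3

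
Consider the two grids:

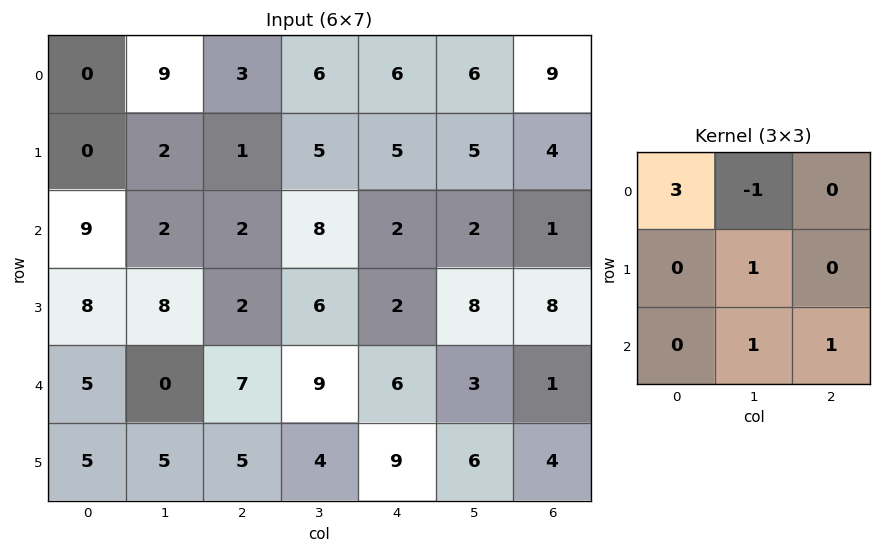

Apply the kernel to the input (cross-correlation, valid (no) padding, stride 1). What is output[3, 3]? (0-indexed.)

The receptive field on the input at this output position is [6 2 8 / 9 6 3 / 4 9 6]. Elementwise product with the kernel and sum: 6·3 + 2·-1 + 6·1 + 9·1 + 6·1.

37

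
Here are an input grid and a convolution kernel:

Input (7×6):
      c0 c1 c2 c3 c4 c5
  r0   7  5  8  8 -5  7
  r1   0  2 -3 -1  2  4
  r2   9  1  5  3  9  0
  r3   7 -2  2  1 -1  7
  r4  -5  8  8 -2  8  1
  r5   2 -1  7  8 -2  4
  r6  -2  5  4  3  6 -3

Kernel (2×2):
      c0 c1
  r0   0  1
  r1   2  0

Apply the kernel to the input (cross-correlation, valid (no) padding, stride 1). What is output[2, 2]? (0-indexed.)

The receptive field on the input at this output position is [5 3 / 2 1]. Elementwise product with the kernel and sum: 3·1 + 2·2.

7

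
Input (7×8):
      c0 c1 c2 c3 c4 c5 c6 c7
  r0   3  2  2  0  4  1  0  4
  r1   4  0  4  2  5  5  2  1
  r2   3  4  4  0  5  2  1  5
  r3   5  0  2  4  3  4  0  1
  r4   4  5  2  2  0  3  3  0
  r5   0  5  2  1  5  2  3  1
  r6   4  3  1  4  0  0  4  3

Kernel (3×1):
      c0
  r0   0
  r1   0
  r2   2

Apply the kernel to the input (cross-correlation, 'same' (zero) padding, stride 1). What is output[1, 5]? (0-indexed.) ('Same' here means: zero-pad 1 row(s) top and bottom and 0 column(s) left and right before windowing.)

4

The receptive field on the zero-padded input at this output position is [1 / 5 / 2]. Elementwise product with the kernel and sum: 2·2.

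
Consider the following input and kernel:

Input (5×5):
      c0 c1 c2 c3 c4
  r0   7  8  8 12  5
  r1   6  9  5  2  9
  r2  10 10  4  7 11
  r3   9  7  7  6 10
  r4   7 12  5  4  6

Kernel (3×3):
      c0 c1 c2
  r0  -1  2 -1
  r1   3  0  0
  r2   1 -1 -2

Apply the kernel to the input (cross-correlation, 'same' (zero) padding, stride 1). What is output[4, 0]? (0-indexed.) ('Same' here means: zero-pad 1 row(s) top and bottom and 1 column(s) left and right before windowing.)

The receptive field on the zero-padded input at this output position is [0 9 7 / 0 7 12 / 0 0 0]. Elementwise product with the kernel and sum: 0·-1 + 9·2 + 7·-1 + 0·3 + 0·1 + 0·-1 + 0·-2.

11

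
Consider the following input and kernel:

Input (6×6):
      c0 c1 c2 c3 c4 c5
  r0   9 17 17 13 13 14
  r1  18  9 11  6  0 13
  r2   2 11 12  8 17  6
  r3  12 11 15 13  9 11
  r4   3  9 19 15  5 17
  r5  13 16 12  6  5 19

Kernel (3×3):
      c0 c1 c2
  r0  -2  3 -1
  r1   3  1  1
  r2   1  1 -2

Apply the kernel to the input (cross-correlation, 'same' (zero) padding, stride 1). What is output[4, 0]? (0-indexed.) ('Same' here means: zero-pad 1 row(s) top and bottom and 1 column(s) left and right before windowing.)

18

The receptive field on the zero-padded input at this output position is [0 12 11 / 0 3 9 / 0 13 16]. Elementwise product with the kernel and sum: 0·-2 + 12·3 + 11·-1 + 0·3 + 3·1 + 9·1 + 0·1 + 13·1 + 16·-2.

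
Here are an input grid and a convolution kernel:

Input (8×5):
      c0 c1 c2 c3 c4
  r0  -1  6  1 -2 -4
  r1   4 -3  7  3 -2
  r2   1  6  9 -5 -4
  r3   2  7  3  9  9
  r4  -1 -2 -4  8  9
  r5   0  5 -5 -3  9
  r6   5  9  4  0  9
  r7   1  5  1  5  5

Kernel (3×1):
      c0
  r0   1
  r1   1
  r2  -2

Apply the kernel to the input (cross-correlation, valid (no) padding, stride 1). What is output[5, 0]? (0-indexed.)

3

The receptive field on the input at this output position is [0 / 5 / 1]. Elementwise product with the kernel and sum: 0·1 + 5·1 + 1·-2.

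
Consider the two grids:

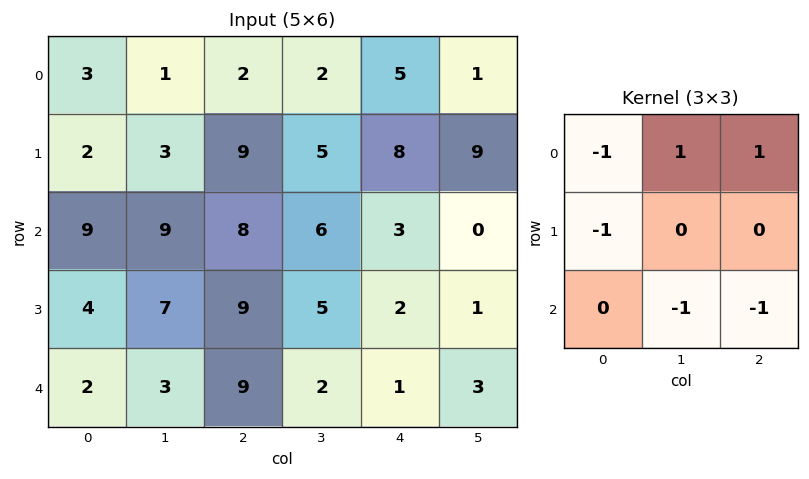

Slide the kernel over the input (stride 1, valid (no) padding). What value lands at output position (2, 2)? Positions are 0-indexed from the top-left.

The receptive field on the input at this output position is [8 6 3 / 9 5 2 / 9 2 1]. Elementwise product with the kernel and sum: 8·-1 + 6·1 + 3·1 + 9·-1 + 2·-1 + 1·-1.

-11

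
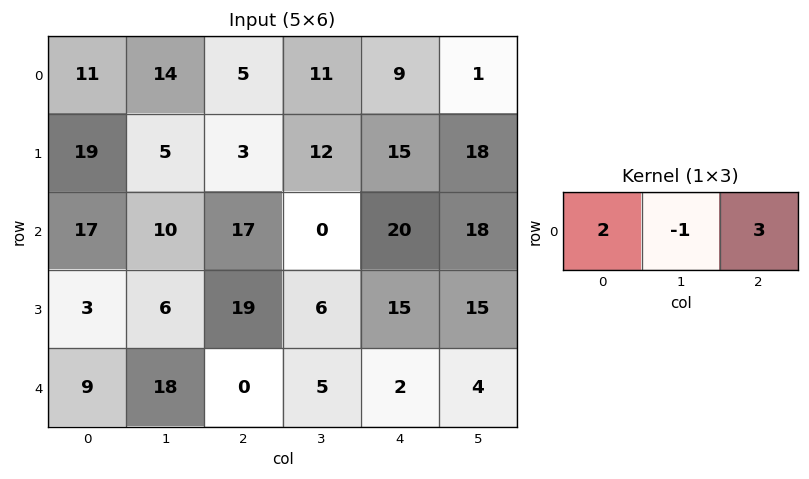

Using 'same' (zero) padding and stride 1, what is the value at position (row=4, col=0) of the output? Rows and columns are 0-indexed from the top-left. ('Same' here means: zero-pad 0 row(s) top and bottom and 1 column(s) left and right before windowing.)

The receptive field on the zero-padded input at this output position is [0 9 18]. Elementwise product with the kernel and sum: 0·2 + 9·-1 + 18·3.

45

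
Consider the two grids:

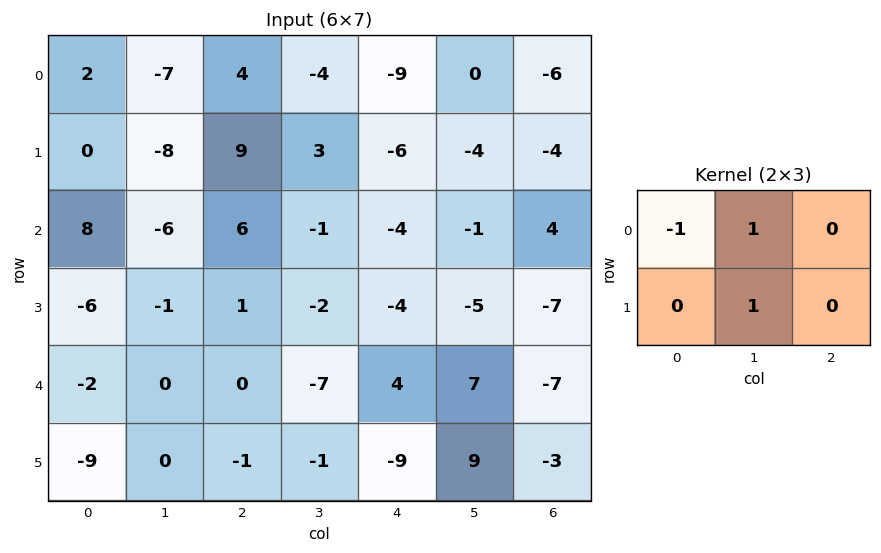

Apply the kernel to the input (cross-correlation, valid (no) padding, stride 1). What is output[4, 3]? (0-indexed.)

2

The receptive field on the input at this output position is [-7 4 7 / -1 -9 9]. Elementwise product with the kernel and sum: -7·-1 + 4·1 + -9·1.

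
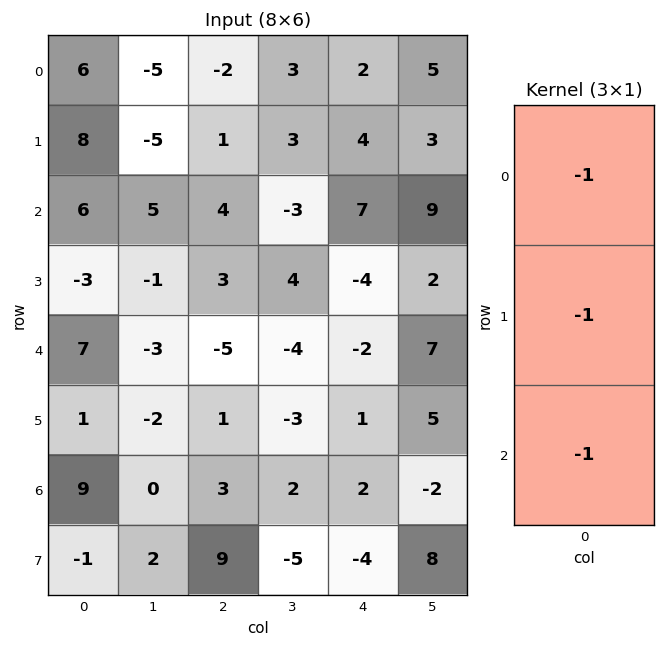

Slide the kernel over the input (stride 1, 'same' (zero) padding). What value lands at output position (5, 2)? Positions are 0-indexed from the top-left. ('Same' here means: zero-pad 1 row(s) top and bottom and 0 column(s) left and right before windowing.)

1

The receptive field on the zero-padded input at this output position is [-5 / 1 / 3]. Elementwise product with the kernel and sum: -5·-1 + 1·-1 + 3·-1.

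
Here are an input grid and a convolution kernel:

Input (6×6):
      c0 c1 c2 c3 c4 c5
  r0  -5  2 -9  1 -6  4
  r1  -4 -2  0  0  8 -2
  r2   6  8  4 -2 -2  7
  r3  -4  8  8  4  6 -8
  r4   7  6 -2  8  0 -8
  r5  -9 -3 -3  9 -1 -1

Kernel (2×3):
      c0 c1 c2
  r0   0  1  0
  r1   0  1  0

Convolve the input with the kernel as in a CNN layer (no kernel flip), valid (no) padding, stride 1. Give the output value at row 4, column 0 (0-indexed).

3

The receptive field on the input at this output position is [7 6 -2 / -9 -3 -3]. Elementwise product with the kernel and sum: 6·1 + -3·1.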